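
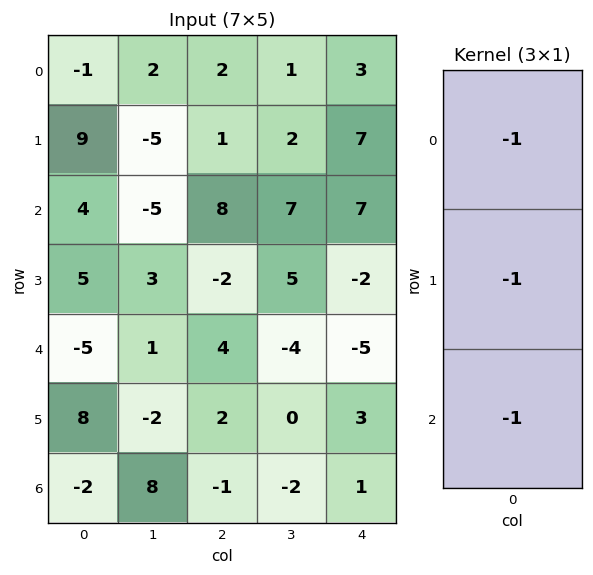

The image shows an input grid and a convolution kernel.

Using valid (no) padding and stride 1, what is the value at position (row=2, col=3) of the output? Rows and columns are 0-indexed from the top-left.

-8

The receptive field on the input at this output position is [7 / 5 / -4]. Elementwise product with the kernel and sum: 7·-1 + 5·-1 + -4·-1.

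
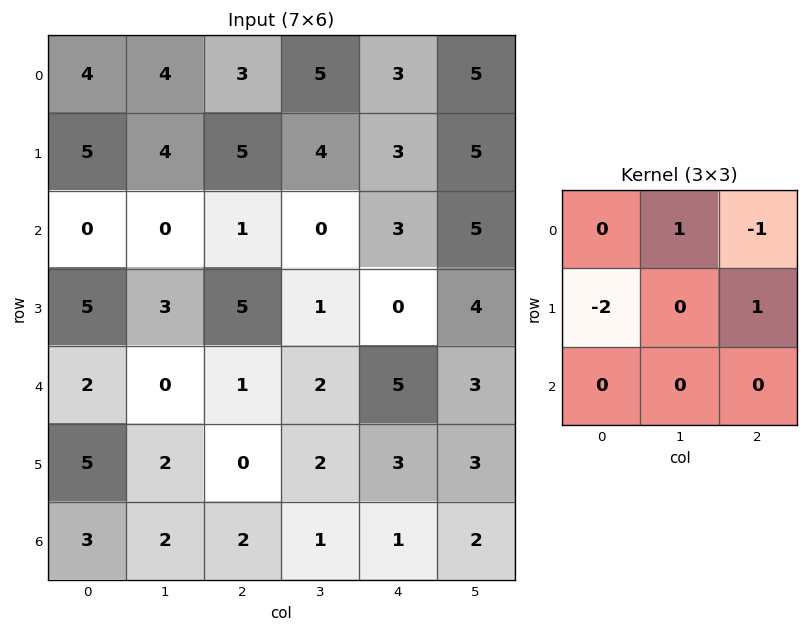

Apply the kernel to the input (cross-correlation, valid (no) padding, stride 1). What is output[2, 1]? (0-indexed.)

The receptive field on the input at this output position is [0 1 0 / 3 5 1 / 0 1 2]. Elementwise product with the kernel and sum: 1·1 + 0·-1 + 3·-2 + 1·1.

-4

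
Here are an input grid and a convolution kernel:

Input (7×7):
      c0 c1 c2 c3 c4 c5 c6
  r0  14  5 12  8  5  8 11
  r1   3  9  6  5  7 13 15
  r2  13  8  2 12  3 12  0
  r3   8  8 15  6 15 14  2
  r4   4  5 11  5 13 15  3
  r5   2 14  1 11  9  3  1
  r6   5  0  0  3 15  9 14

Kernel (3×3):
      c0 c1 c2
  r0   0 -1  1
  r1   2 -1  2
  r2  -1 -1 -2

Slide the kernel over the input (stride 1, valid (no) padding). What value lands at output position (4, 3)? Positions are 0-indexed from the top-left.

-15

The receptive field on the input at this output position is [5 13 15 / 11 9 3 / 3 15 9]. Elementwise product with the kernel and sum: 13·-1 + 15·1 + 11·2 + 9·-1 + 3·2 + 3·-1 + 15·-1 + 9·-2.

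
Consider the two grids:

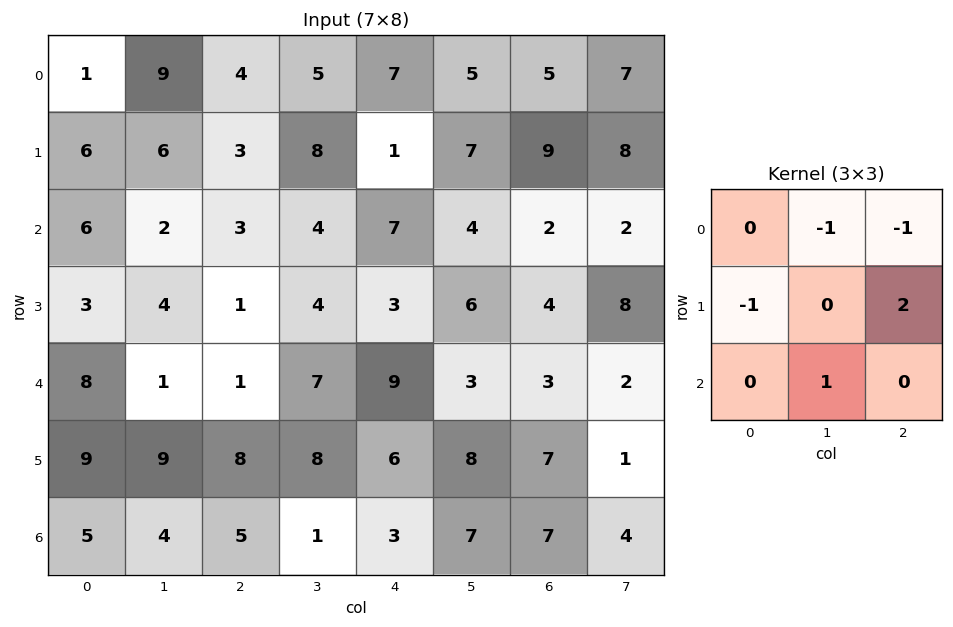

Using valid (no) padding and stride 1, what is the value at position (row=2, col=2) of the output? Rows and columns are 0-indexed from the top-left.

1

The receptive field on the input at this output position is [3 4 7 / 1 4 3 / 1 7 9]. Elementwise product with the kernel and sum: 4·-1 + 7·-1 + 1·-1 + 3·2 + 7·1.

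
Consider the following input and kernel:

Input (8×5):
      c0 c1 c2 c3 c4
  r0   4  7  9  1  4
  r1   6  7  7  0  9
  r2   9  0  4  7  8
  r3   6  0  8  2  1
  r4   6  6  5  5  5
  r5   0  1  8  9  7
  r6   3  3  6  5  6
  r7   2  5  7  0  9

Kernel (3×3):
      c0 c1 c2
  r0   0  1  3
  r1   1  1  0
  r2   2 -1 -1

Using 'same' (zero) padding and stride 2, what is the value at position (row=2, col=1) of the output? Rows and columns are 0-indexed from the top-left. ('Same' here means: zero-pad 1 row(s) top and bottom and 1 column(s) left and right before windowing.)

The receptive field on the zero-padded input at this output position is [0 8 2 / 6 5 5 / 1 8 9]. Elementwise product with the kernel and sum: 8·1 + 2·3 + 6·1 + 5·1 + 1·2 + 8·-1 + 9·-1.

10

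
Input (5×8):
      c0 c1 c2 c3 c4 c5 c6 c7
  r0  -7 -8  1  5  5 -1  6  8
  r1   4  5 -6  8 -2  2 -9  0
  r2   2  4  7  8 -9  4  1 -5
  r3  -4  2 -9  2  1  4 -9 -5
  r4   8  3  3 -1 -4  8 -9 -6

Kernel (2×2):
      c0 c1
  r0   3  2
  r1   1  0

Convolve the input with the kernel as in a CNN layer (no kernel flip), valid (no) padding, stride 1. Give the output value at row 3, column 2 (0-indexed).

The receptive field on the input at this output position is [-9 2 / 3 -1]. Elementwise product with the kernel and sum: -9·3 + 2·2 + 3·1.

-20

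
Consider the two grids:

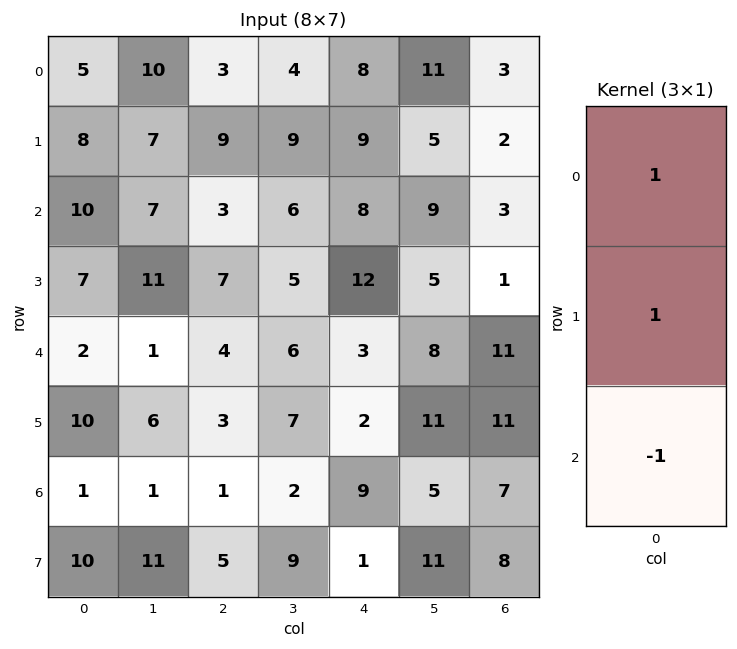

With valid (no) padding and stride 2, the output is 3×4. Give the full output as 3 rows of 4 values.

3 9 9 2
15 6 17 -7
11 6 -4 15

Output[0,0]: The receptive field on the input at this output position is [5 / 8 / 10]. Elementwise product with the kernel and sum: 5·1 + 8·1 + 10·-1.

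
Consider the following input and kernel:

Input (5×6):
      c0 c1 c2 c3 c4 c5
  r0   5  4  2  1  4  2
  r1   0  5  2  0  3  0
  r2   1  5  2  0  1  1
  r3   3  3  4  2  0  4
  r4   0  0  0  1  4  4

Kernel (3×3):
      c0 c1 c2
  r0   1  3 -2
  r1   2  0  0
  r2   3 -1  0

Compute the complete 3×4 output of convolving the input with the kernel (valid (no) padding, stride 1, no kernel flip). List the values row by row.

11 31 7 8
19 26 10 15
18 17 7 4

Output[0,0]: The receptive field on the input at this output position is [5 4 2 / 0 5 2 / 1 5 2]. Elementwise product with the kernel and sum: 5·1 + 4·3 + 2·-2 + 0·2 + 1·3 + 5·-1.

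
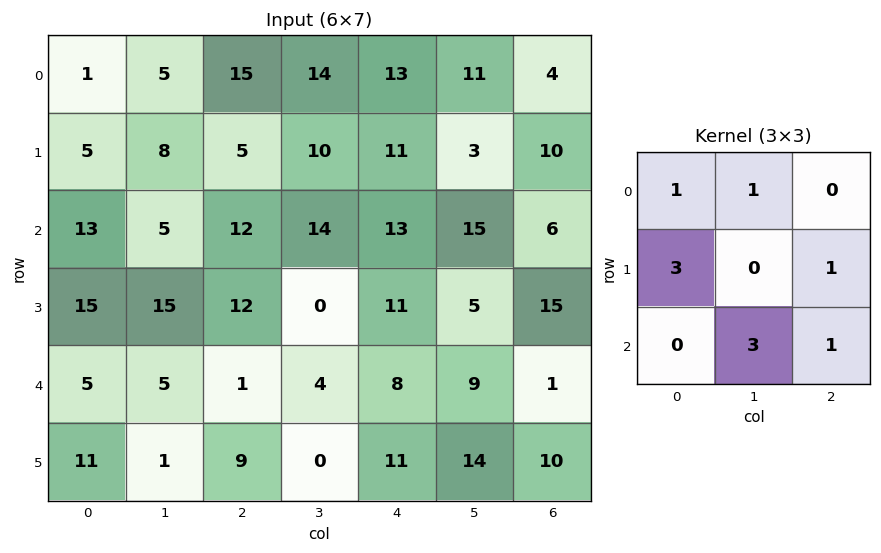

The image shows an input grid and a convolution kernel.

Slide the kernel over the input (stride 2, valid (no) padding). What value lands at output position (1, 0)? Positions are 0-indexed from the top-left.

The receptive field on the input at this output position is [13 5 12 / 15 15 12 / 5 5 1]. Elementwise product with the kernel and sum: 13·1 + 5·1 + 15·3 + 12·1 + 5·3 + 1·1.

91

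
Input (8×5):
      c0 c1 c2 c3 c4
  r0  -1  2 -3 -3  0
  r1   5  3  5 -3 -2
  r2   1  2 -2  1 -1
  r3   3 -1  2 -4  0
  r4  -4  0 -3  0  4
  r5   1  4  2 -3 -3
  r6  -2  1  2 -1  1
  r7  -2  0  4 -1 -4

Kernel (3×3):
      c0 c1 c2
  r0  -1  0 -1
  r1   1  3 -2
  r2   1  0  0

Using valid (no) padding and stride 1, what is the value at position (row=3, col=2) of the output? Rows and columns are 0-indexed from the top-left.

-11

The receptive field on the input at this output position is [2 -4 0 / -3 0 4 / 2 -3 -3]. Elementwise product with the kernel and sum: 2·-1 + 0·-1 + -3·1 + 0·3 + 4·-2 + 2·1.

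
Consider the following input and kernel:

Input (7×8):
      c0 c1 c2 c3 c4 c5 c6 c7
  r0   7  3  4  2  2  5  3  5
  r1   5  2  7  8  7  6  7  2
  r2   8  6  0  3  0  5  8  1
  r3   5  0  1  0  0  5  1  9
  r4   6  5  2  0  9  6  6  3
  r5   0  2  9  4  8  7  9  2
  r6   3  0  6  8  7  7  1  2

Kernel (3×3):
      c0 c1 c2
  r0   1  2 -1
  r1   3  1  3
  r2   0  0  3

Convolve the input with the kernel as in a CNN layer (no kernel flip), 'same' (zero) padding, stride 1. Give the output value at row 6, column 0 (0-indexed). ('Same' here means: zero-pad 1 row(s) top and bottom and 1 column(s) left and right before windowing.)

The receptive field on the zero-padded input at this output position is [0 0 2 / 0 3 0 / 0 0 0]. Elementwise product with the kernel and sum: 0·1 + 0·2 + 2·-1 + 0·3 + 3·1 + 0·3 + 0·3.

1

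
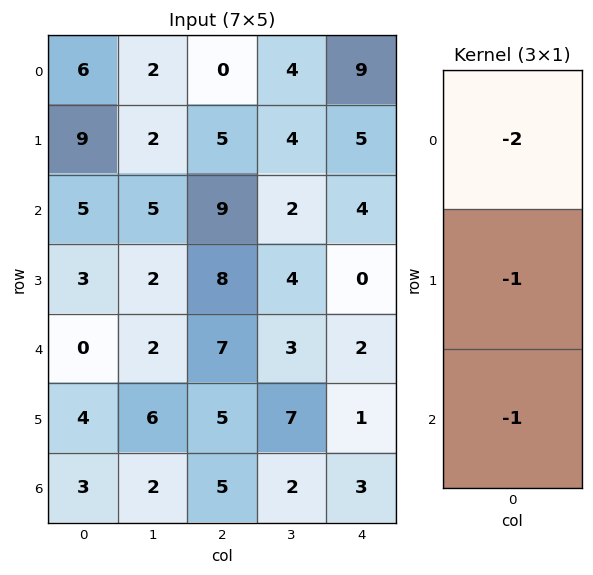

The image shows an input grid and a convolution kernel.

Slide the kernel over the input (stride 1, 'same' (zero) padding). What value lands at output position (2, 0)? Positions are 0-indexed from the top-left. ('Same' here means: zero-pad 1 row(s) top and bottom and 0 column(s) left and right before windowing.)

The receptive field on the zero-padded input at this output position is [9 / 5 / 3]. Elementwise product with the kernel and sum: 9·-2 + 5·-1 + 3·-1.

-26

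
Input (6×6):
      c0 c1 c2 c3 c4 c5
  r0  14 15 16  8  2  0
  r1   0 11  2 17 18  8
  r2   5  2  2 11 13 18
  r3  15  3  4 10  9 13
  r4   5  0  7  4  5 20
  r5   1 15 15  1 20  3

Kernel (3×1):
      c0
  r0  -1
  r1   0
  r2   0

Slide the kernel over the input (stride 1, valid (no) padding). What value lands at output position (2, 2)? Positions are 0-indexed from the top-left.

-2

The receptive field on the input at this output position is [2 / 4 / 7]. Elementwise product with the kernel and sum: 2·-1.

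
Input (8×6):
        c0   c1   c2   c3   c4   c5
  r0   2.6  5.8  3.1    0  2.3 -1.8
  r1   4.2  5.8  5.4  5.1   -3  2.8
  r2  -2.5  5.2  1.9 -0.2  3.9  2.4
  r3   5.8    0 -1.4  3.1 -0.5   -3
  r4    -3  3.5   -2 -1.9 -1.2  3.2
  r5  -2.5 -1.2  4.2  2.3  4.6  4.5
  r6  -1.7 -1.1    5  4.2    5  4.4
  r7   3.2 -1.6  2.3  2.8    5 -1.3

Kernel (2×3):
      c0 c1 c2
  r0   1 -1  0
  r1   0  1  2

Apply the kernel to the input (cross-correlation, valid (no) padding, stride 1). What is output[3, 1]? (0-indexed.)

-4.4

The receptive field on the input at this output position is [0 -1.4 3.1 / 3.5 -2 -1.9]. Elementwise product with the kernel and sum: 0·1 + -1.4·-1 + -2·1 + -1.9·2.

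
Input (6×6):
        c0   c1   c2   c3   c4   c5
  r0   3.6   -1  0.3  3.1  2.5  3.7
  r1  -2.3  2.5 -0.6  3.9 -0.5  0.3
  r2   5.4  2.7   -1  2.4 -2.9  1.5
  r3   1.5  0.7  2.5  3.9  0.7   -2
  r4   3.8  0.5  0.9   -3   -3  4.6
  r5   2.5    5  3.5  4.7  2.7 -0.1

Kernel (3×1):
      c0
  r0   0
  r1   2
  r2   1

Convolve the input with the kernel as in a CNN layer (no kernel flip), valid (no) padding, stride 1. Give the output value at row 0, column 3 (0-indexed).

10.2

The receptive field on the input at this output position is [3.1 / 3.9 / 2.4]. Elementwise product with the kernel and sum: 3.9·2 + 2.4·1.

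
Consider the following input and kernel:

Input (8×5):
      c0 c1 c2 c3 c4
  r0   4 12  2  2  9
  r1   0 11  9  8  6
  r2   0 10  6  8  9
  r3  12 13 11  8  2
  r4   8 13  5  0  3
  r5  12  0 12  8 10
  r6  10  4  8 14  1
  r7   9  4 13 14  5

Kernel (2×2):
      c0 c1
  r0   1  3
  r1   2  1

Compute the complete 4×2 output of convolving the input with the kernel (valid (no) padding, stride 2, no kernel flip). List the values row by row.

Output[0,0]: The receptive field on the input at this output position is [4 12 / 0 11]. Elementwise product with the kernel and sum: 4·1 + 12·3 + 0·2 + 11·1.

51 34
67 60
71 37
44 90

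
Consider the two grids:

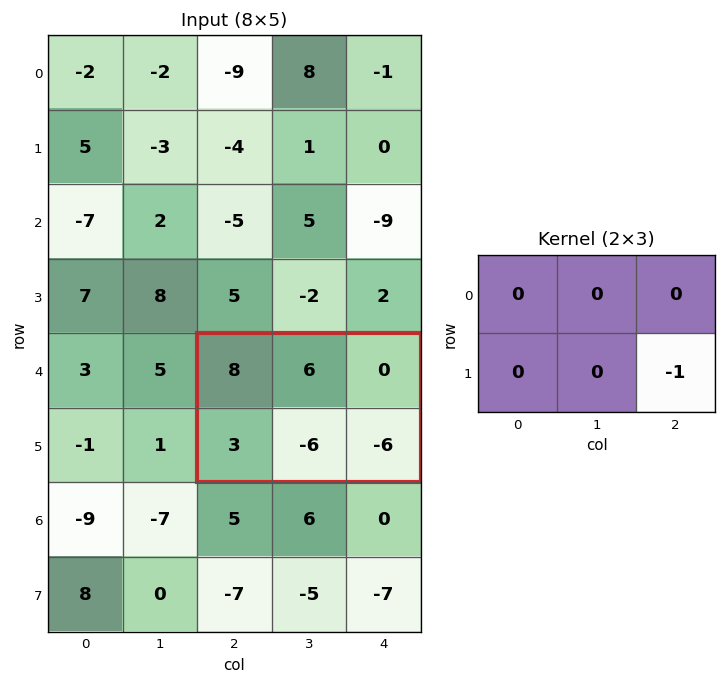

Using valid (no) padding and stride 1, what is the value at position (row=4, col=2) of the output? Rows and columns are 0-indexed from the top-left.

6

The receptive field on the input at this output position is [8 6 0 / 3 -6 -6]. Elementwise product with the kernel and sum: -6·-1.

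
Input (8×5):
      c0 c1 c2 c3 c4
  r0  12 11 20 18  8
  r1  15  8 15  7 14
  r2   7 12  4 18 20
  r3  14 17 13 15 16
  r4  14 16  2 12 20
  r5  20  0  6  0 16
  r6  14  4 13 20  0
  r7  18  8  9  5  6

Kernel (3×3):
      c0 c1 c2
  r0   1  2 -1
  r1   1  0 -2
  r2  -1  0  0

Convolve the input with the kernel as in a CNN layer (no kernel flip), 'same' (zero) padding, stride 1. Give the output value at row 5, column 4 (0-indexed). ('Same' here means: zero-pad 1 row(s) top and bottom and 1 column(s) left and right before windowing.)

The receptive field on the zero-padded input at this output position is [12 20 0 / 0 16 0 / 20 0 0]. Elementwise product with the kernel and sum: 12·1 + 20·2 + 0·-1 + 0·1 + 0·-2 + 20·-1.

32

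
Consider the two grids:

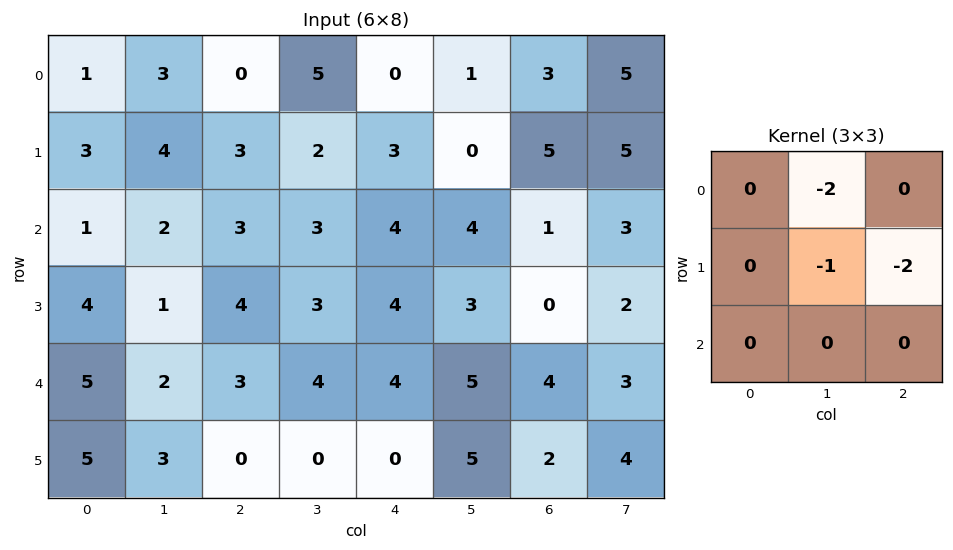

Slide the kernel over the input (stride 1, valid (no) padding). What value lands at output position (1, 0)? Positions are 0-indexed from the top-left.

The receptive field on the input at this output position is [3 4 3 / 1 2 3 / 4 1 4]. Elementwise product with the kernel and sum: 4·-2 + 2·-1 + 3·-2.

-16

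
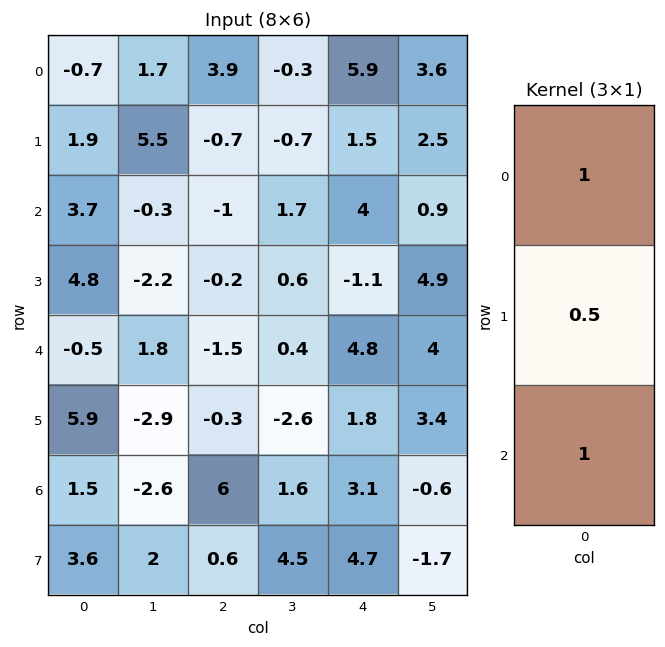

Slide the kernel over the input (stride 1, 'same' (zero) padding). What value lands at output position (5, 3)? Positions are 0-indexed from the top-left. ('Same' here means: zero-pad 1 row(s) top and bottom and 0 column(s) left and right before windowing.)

0.7

The receptive field on the zero-padded input at this output position is [0.4 / -2.6 / 1.6]. Elementwise product with the kernel and sum: 0.4·1 + -2.6·0.5 + 1.6·1.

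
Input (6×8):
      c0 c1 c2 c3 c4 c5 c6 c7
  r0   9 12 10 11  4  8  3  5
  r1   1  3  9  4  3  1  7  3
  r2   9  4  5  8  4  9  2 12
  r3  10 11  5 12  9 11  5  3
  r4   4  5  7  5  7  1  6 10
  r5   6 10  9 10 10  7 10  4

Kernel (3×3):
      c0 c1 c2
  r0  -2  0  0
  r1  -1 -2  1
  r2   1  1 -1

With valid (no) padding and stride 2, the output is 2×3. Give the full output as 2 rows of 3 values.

Output[0,0]: The receptive field on the input at this output position is [9 12 10 / 1 3 9 / 9 4 5]. Elementwise product with the kernel and sum: 9·-2 + 1·-1 + 3·-2 + 9·1 + 9·1 + 4·1 + 5·-1.

-8 -25 5
-43 -25 -32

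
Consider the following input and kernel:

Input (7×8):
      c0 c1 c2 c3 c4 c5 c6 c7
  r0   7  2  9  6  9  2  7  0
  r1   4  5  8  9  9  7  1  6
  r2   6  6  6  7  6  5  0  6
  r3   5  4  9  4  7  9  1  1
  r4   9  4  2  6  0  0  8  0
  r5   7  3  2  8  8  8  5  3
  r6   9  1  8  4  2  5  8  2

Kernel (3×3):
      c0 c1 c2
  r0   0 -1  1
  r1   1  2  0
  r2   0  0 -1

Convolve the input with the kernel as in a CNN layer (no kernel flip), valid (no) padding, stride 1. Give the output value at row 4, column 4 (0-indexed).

24

The receptive field on the input at this output position is [0 0 8 / 8 8 5 / 2 5 8]. Elementwise product with the kernel and sum: 0·-1 + 8·1 + 8·1 + 8·2 + 8·-1.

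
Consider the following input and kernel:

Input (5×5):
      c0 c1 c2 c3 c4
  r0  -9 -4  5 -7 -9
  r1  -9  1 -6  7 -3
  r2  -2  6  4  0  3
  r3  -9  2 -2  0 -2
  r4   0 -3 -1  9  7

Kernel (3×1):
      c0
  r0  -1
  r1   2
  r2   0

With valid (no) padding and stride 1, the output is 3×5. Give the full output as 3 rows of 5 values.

Output[0,0]: The receptive field on the input at this output position is [-9 / -9 / -2]. Elementwise product with the kernel and sum: -9·-1 + -9·2.

-9 6 -17 21 3
5 11 14 -7 9
-16 -2 -8 0 -7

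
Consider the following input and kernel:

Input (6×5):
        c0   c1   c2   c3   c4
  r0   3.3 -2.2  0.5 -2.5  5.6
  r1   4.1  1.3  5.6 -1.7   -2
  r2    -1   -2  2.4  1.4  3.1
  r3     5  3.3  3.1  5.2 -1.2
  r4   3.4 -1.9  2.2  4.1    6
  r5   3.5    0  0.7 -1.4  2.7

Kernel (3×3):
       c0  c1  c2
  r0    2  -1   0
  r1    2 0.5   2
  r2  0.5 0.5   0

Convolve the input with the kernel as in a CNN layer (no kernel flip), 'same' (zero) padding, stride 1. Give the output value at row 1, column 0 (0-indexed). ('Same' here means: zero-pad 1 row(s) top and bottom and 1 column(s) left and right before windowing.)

The receptive field on the zero-padded input at this output position is [0 3.3 -2.2 / 0 4.1 1.3 / 0 -1 -2]. Elementwise product with the kernel and sum: 0·2 + 3.3·-1 + 0·2 + 4.1·0.5 + 1.3·2 + 0·0.5 + -1·0.5.

0.85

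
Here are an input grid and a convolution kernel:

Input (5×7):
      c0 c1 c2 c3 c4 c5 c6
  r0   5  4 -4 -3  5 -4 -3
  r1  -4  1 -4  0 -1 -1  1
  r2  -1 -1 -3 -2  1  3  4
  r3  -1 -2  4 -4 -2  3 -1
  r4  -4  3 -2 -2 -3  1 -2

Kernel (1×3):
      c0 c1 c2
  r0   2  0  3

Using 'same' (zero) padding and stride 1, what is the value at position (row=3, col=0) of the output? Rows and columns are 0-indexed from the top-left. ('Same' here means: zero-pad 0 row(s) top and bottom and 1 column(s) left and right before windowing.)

-6

The receptive field on the zero-padded input at this output position is [0 -1 -2]. Elementwise product with the kernel and sum: 0·2 + -2·3.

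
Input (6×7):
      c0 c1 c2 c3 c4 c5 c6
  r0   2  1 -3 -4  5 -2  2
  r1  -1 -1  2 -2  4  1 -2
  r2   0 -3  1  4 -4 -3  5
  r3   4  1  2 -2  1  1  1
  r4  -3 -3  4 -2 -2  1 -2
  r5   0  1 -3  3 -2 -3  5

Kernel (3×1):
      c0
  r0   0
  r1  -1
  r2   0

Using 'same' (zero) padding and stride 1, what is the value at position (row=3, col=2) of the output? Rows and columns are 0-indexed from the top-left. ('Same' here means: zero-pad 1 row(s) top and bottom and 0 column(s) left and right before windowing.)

-2

The receptive field on the zero-padded input at this output position is [1 / 2 / 4]. Elementwise product with the kernel and sum: 2·-1.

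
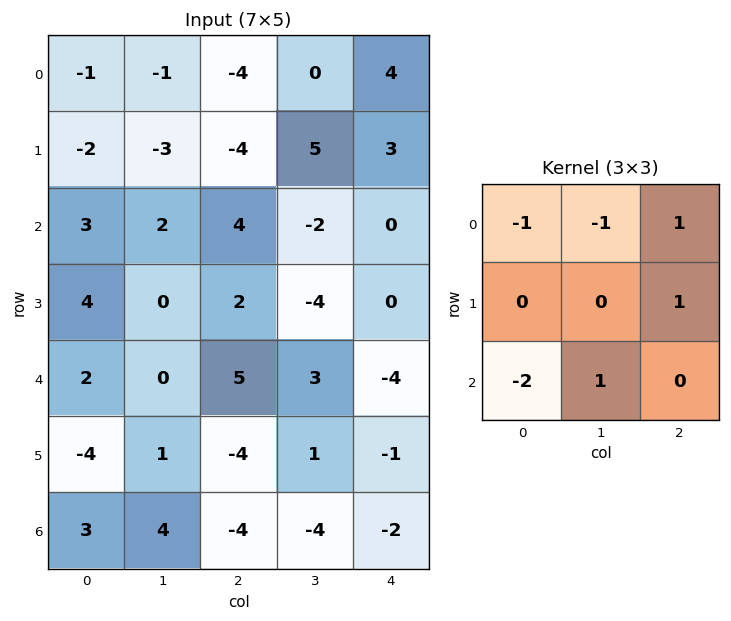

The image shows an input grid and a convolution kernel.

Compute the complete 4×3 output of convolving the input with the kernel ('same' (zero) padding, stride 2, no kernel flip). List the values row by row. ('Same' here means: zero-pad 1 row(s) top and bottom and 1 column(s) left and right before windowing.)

Output[0,0]: The receptive field on the zero-padded input at this output position is [0 0 0 / 0 -1 -1 / 0 -2 -3]. Elementwise product with the kernel and sum: 0·-1 + 0·-1 + 0·1 + -1·1 + 0·-2 + -2·1.

-3 2 -7
5 12 0
-8 -9 1
9 0 0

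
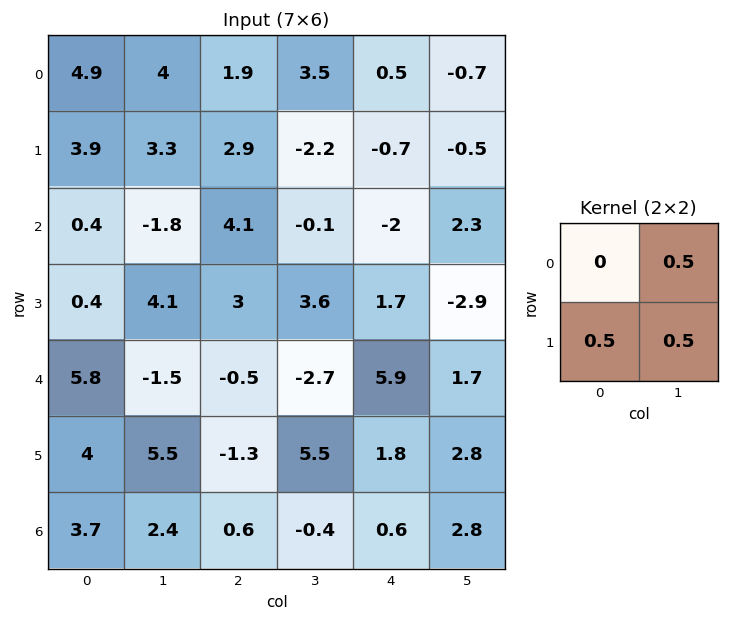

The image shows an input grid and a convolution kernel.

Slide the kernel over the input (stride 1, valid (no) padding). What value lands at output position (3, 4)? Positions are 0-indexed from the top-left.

2.35

The receptive field on the input at this output position is [1.7 -2.9 / 5.9 1.7]. Elementwise product with the kernel and sum: -2.9·0.5 + 5.9·0.5 + 1.7·0.5.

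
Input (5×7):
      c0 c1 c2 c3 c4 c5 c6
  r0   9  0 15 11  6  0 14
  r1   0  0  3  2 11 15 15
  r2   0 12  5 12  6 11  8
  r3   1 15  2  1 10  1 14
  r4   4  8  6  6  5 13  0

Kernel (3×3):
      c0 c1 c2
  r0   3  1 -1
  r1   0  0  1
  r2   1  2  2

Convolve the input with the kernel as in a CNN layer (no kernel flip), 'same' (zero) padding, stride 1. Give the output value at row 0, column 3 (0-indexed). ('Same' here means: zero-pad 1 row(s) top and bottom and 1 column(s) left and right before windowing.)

The receptive field on the zero-padded input at this output position is [0 0 0 / 15 11 6 / 3 2 11]. Elementwise product with the kernel and sum: 0·3 + 0·1 + 0·-1 + 6·1 + 3·1 + 2·2 + 11·2.

35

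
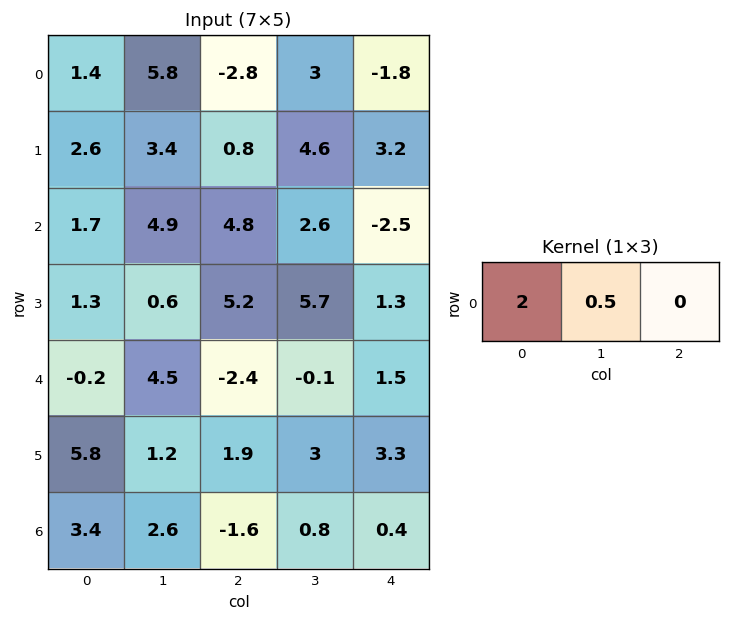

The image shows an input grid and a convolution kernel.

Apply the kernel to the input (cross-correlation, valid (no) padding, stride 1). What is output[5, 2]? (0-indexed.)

5.3

The receptive field on the input at this output position is [1.9 3 3.3]. Elementwise product with the kernel and sum: 1.9·2 + 3·0.5.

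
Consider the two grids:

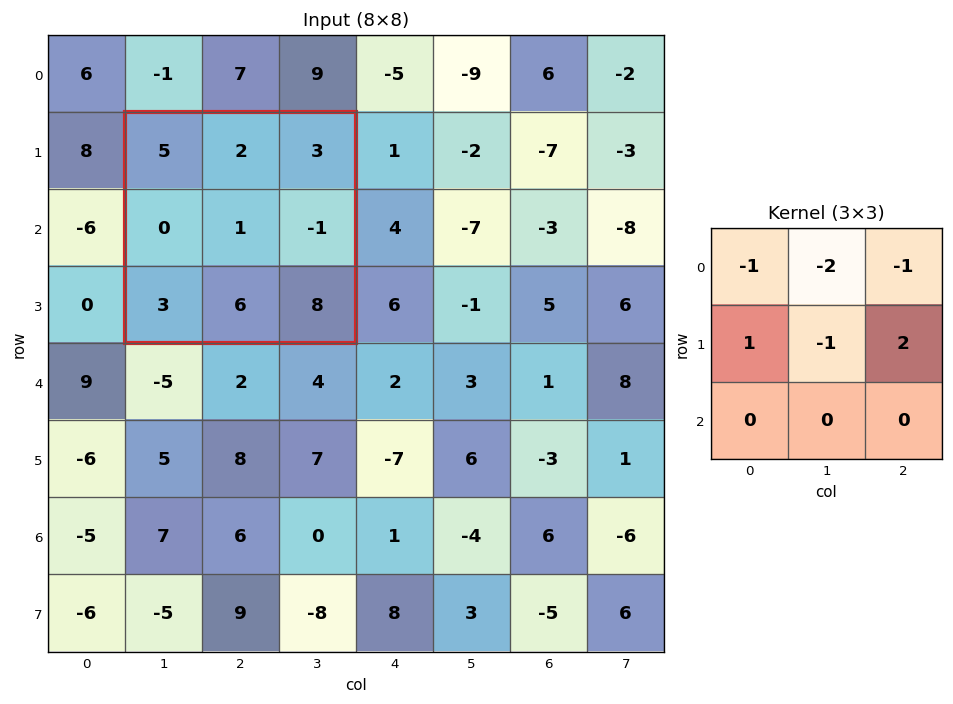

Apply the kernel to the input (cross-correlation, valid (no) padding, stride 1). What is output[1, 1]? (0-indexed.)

The receptive field on the input at this output position is [5 2 3 / 0 1 -1 / 3 6 8]. Elementwise product with the kernel and sum: 5·-1 + 2·-2 + 3·-1 + 0·1 + 1·-1 + -1·2.

-15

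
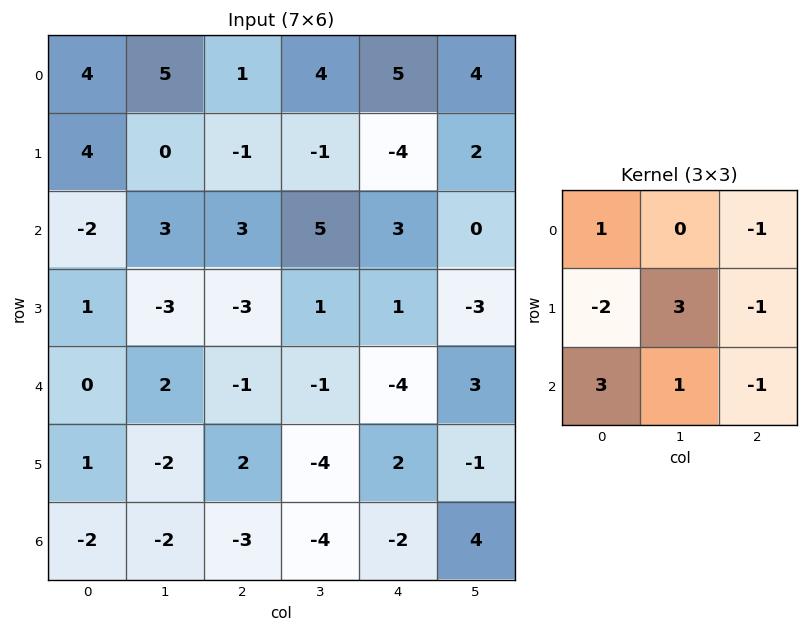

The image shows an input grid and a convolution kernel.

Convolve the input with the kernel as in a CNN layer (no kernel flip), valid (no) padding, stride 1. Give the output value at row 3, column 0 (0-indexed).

The receptive field on the input at this output position is [1 -3 -3 / 0 2 -1 / 1 -2 2]. Elementwise product with the kernel and sum: 1·1 + -3·-1 + 0·-2 + 2·3 + -1·-1 + 1·3 + -2·1 + 2·-1.

10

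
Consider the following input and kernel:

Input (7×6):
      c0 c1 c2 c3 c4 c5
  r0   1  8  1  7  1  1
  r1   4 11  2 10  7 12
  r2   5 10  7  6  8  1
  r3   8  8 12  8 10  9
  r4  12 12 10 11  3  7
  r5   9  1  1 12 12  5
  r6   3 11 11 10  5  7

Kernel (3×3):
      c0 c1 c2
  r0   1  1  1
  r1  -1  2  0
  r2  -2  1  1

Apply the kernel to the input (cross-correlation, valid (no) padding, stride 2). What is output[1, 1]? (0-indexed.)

19

The receptive field on the input at this output position is [7 6 8 / 12 8 10 / 10 11 3]. Elementwise product with the kernel and sum: 7·1 + 6·1 + 8·1 + 12·-1 + 8·2 + 10·-2 + 11·1 + 3·1.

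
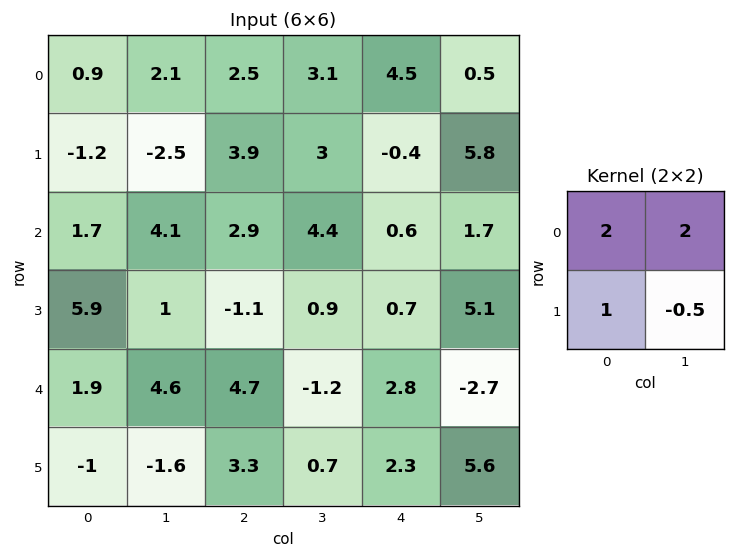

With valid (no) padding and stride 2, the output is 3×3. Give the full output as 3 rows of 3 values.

6.05 13.6 6.7
17 13.05 2.75
12.8 9.95 -0.3

Output[0,0]: The receptive field on the input at this output position is [0.9 2.1 / -1.2 -2.5]. Elementwise product with the kernel and sum: 0.9·2 + 2.1·2 + -1.2·1 + -2.5·-0.5.
Output[0,1]: The receptive field on the input at this output position is [2.5 3.1 / 3.9 3]. Elementwise product with the kernel and sum: 2.5·2 + 3.1·2 + 3.9·1 + 3·-0.5.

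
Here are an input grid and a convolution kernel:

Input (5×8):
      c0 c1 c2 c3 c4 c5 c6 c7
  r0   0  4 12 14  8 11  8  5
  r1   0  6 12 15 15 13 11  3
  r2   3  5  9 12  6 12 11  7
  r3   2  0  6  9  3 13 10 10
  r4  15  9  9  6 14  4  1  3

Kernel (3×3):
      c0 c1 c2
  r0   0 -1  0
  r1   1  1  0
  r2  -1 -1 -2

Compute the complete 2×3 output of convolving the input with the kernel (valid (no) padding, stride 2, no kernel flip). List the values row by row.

-24 -20 -23
-45 -40 -16

Output[0,0]: The receptive field on the input at this output position is [0 4 12 / 0 6 12 / 3 5 9]. Elementwise product with the kernel and sum: 4·-1 + 0·1 + 6·1 + 3·-1 + 5·-1 + 9·-2.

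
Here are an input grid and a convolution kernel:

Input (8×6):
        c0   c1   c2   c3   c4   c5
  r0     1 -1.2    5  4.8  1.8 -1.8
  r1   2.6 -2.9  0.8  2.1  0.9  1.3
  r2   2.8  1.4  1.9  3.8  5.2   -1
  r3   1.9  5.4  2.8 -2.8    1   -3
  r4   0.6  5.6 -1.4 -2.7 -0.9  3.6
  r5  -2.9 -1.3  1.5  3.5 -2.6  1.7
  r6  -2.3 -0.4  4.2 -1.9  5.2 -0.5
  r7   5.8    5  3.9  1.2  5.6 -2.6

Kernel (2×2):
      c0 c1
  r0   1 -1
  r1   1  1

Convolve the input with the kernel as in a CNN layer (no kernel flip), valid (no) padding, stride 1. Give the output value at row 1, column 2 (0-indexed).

The receptive field on the input at this output position is [0.8 2.1 / 1.9 3.8]. Elementwise product with the kernel and sum: 0.8·1 + 2.1·-1 + 1.9·1 + 3.8·1.

4.4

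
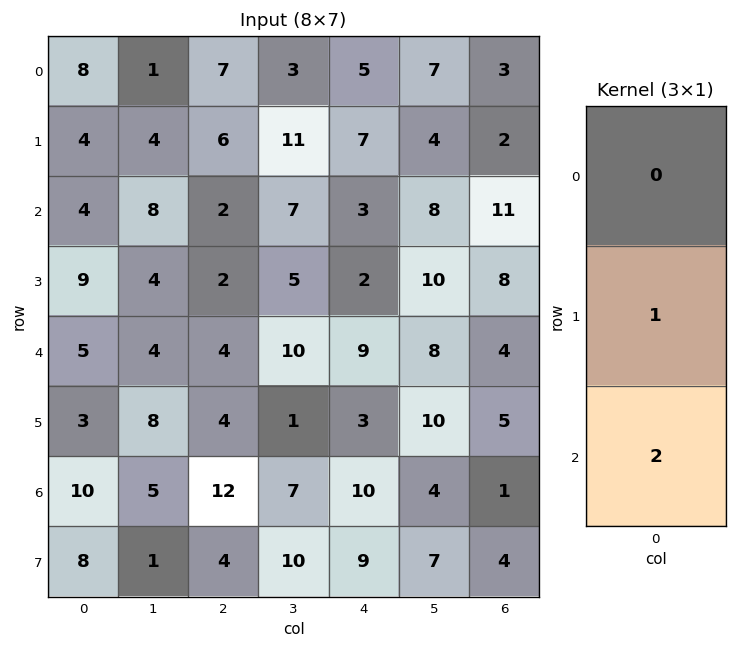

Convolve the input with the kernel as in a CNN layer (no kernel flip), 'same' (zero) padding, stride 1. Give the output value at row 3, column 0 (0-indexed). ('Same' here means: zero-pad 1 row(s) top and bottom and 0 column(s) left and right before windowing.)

19

The receptive field on the zero-padded input at this output position is [4 / 9 / 5]. Elementwise product with the kernel and sum: 9·1 + 5·2.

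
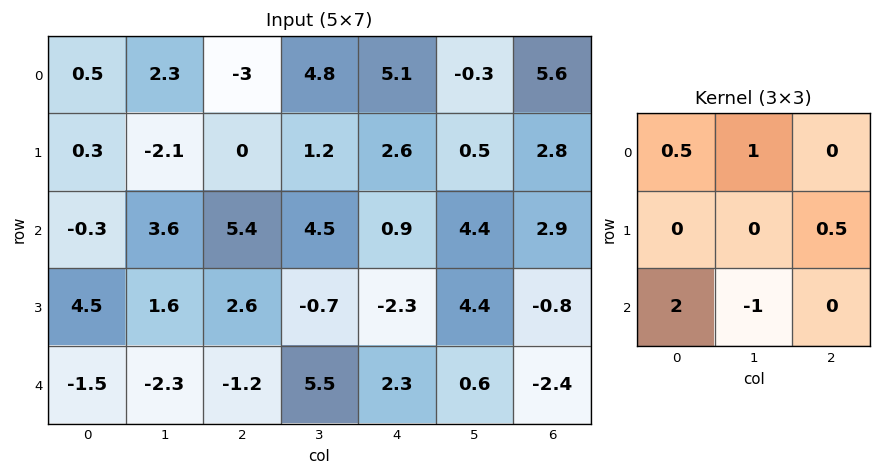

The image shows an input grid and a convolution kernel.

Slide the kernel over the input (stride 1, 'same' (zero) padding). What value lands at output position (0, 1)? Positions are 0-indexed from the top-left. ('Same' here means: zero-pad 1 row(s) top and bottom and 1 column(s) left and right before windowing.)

The receptive field on the zero-padded input at this output position is [0 0 0 / 0.5 2.3 -3 / 0.3 -2.1 0]. Elementwise product with the kernel and sum: 0·0.5 + 0·1 + -3·0.5 + 0.3·2 + -2.1·-1.

1.2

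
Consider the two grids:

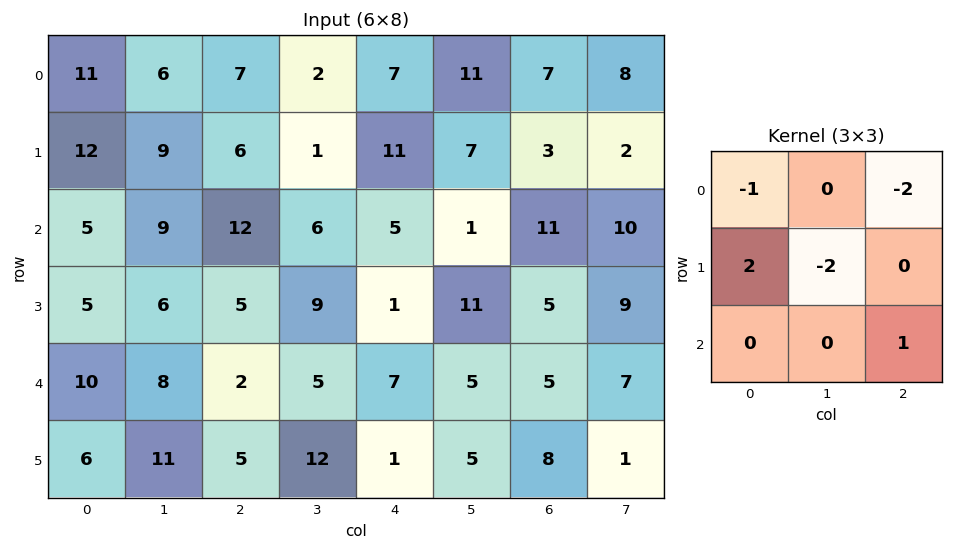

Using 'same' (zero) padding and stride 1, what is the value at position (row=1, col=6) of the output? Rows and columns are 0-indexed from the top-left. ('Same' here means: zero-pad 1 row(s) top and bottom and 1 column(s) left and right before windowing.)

The receptive field on the zero-padded input at this output position is [11 7 8 / 7 3 2 / 1 11 10]. Elementwise product with the kernel and sum: 11·-1 + 8·-2 + 7·2 + 3·-2 + 10·1.

-9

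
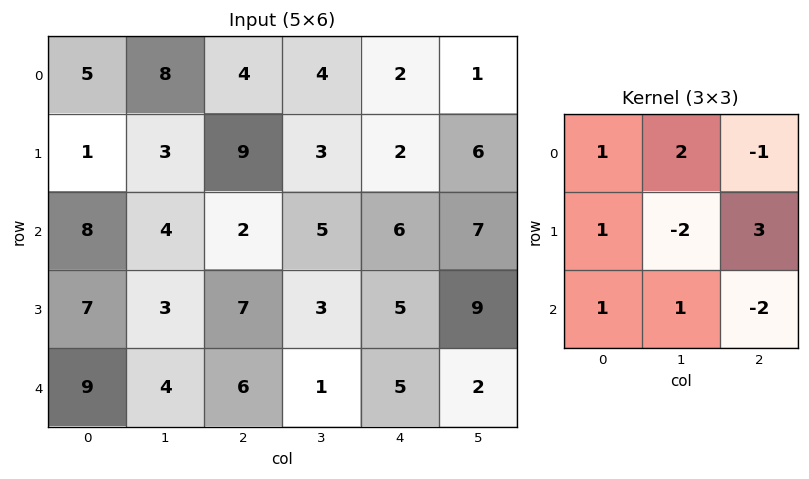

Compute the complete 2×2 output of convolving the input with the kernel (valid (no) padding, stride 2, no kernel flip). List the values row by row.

47 14
37 19

Output[0,0]: The receptive field on the input at this output position is [5 8 4 / 1 3 9 / 8 4 2]. Elementwise product with the kernel and sum: 5·1 + 8·2 + 4·-1 + 1·1 + 3·-2 + 9·3 + 8·1 + 4·1 + 2·-2.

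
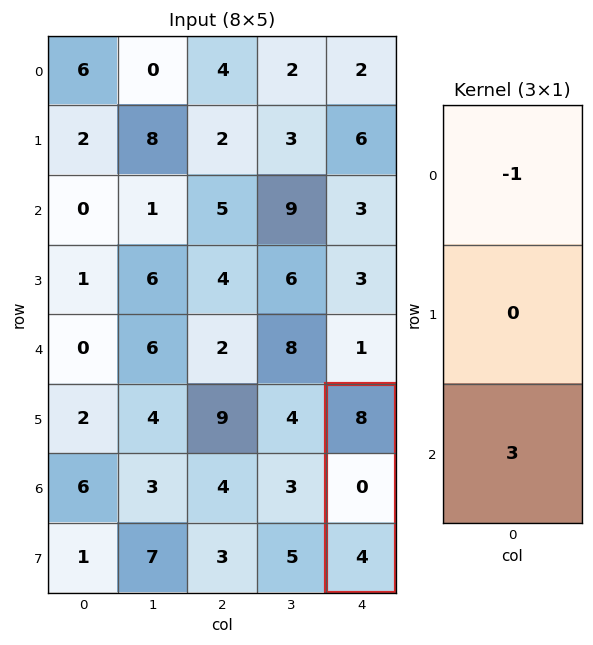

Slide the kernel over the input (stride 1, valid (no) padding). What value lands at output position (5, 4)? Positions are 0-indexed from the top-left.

The receptive field on the input at this output position is [8 / 0 / 4]. Elementwise product with the kernel and sum: 8·-1 + 4·3.

4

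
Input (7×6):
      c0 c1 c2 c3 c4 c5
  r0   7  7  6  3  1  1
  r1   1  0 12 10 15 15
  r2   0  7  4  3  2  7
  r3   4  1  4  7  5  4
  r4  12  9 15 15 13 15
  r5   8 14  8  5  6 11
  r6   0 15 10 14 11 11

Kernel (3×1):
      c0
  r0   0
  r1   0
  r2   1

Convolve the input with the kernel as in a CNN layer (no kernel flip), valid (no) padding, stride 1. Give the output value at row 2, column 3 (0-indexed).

The receptive field on the input at this output position is [3 / 7 / 15]. Elementwise product with the kernel and sum: 15·1.

15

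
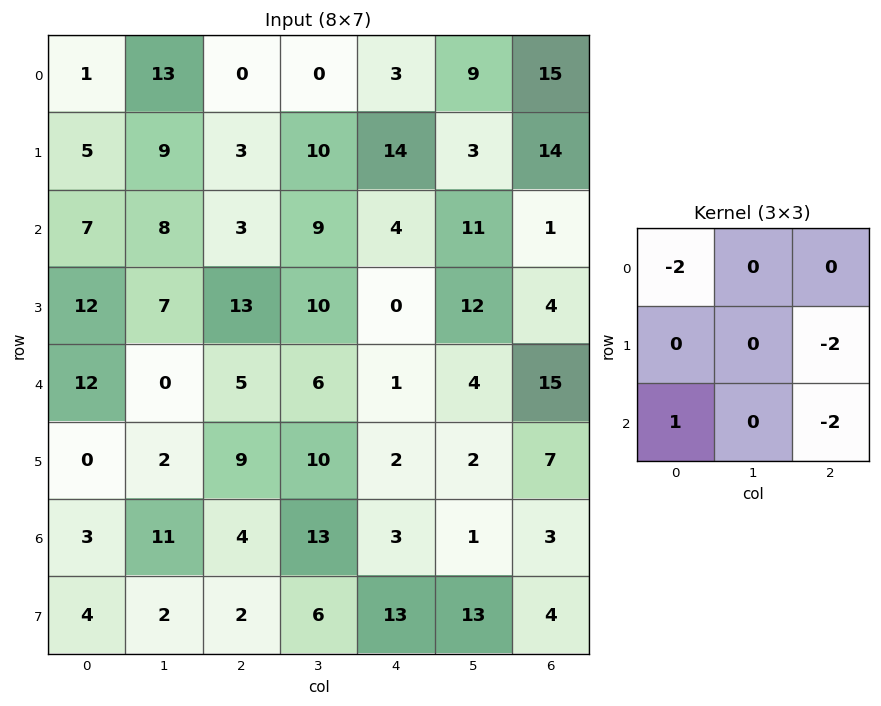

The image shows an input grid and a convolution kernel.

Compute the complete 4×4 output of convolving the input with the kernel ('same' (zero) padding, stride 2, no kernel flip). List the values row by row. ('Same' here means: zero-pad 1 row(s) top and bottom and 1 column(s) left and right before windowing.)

Output[0,0]: The receptive field on the zero-padded input at this output position is [0 0 0 / 0 1 13 / 0 5 9]. Elementwise product with the kernel and sum: 0·-2 + 13·-2 + 0·1 + 9·-2.
Output[0,1]: The receptive field on the zero-padded input at this output position is [0 0 0 / 13 0 0 / 9 3 10]. Elementwise product with the kernel and sum: 0·-2 + 0·-2 + 9·1 + 10·-2.

-44 -11 -14 3
-30 -49 -56 6
-4 -44 -22 -22
-26 -40 -42 9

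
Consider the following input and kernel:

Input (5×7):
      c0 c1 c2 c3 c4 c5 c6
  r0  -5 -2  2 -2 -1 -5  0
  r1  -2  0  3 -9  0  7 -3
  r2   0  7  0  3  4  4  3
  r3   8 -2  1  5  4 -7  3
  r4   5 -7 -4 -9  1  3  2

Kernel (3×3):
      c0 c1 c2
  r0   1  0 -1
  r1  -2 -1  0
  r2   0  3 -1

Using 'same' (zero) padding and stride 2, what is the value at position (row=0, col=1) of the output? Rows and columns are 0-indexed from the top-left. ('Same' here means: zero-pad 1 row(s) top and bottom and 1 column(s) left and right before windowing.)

20

The receptive field on the zero-padded input at this output position is [0 0 0 / -2 2 -2 / 0 3 -9]. Elementwise product with the kernel and sum: 0·1 + 0·-1 + -2·-2 + 2·-1 + 3·3 + -9·-1.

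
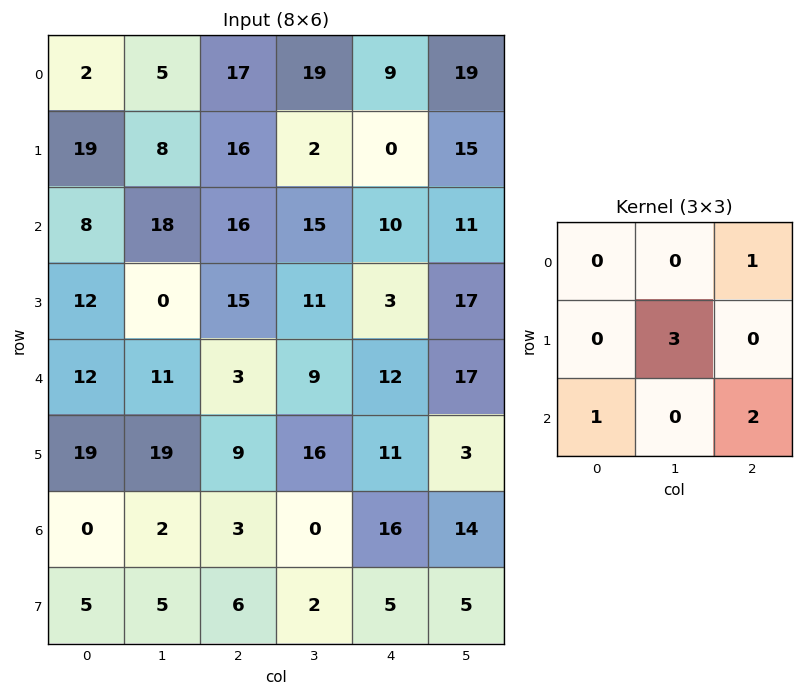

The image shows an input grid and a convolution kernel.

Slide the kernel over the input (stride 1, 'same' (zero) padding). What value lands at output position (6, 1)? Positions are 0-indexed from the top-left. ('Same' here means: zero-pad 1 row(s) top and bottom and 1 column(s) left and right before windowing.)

32

The receptive field on the zero-padded input at this output position is [19 19 9 / 0 2 3 / 5 5 6]. Elementwise product with the kernel and sum: 9·1 + 2·3 + 5·1 + 6·2.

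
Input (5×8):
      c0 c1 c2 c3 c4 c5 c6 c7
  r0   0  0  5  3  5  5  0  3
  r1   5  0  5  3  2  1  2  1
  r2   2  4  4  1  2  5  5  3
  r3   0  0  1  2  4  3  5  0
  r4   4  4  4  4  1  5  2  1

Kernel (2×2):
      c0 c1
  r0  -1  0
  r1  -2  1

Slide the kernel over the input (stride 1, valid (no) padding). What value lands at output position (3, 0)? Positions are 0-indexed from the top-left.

The receptive field on the input at this output position is [0 0 / 4 4]. Elementwise product with the kernel and sum: 0·-1 + 4·-2 + 4·1.

-4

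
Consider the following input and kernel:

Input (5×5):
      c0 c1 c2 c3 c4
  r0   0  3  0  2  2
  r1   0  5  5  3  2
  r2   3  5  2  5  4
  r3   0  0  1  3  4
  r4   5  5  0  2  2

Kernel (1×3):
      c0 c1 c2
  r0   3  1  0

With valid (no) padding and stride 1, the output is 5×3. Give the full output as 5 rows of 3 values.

3 9 2
5 20 18
14 17 11
0 1 6
20 15 2

Output[0,0]: The receptive field on the input at this output position is [0 3 0]. Elementwise product with the kernel and sum: 0·3 + 3·1.
Output[0,1]: The receptive field on the input at this output position is [3 0 2]. Elementwise product with the kernel and sum: 3·3 + 0·1.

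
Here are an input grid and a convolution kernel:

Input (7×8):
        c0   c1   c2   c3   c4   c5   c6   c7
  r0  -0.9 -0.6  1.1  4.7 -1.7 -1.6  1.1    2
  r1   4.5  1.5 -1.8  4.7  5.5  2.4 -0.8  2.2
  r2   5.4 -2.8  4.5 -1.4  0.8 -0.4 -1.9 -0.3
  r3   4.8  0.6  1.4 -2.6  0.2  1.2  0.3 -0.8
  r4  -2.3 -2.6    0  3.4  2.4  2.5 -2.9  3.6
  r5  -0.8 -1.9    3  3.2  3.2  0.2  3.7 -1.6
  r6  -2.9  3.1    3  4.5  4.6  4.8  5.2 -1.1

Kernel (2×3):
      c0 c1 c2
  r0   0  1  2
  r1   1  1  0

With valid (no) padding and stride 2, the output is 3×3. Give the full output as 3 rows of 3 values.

Output[0,0]: The receptive field on the input at this output position is [-0.9 -0.6 1.1 / 4.5 1.5 -1.8]. Elementwise product with the kernel and sum: -0.6·1 + 1.1·2 + 4.5·1 + 1.5·1.
Output[0,1]: The receptive field on the input at this output position is [1.1 4.7 -1.7 / -1.8 4.7 5.5]. Elementwise product with the kernel and sum: 4.7·1 + -1.7·2 + -1.8·1 + 4.7·1.

7.6 4.2 8.5
11.6 -1 -2.8
-5.3 14.4 0.1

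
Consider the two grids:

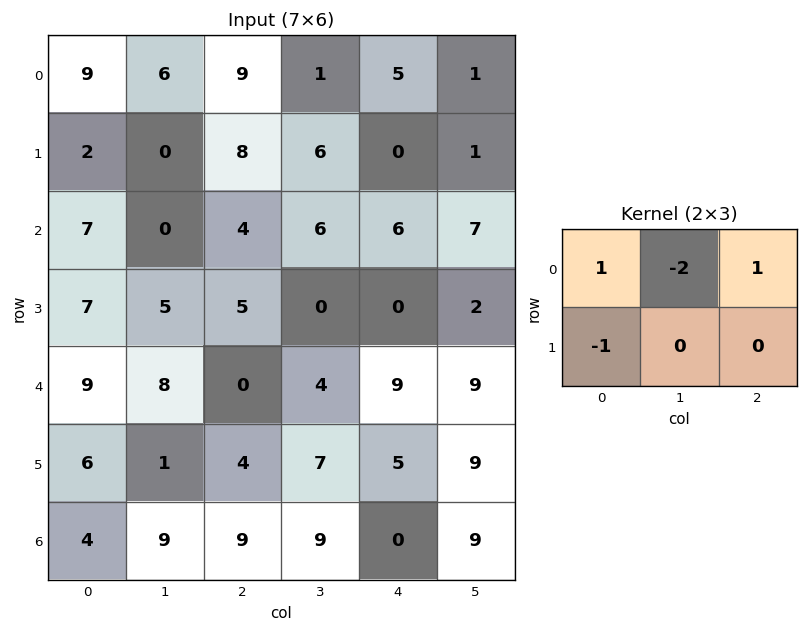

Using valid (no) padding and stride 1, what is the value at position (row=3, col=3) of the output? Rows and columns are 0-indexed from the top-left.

The receptive field on the input at this output position is [0 0 2 / 4 9 9]. Elementwise product with the kernel and sum: 0·1 + 0·-2 + 2·1 + 4·-1.

-2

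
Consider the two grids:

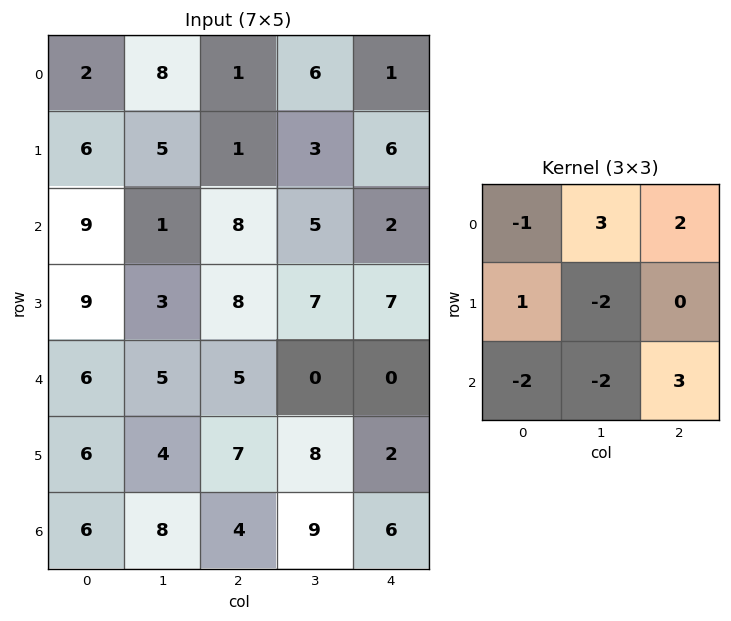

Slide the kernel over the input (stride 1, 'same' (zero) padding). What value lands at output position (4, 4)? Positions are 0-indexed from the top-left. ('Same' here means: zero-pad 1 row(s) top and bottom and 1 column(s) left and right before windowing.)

-6

The receptive field on the zero-padded input at this output position is [7 7 0 / 0 0 0 / 8 2 0]. Elementwise product with the kernel and sum: 7·-1 + 7·3 + 0·2 + 0·1 + 0·-2 + 8·-2 + 2·-2 + 0·3.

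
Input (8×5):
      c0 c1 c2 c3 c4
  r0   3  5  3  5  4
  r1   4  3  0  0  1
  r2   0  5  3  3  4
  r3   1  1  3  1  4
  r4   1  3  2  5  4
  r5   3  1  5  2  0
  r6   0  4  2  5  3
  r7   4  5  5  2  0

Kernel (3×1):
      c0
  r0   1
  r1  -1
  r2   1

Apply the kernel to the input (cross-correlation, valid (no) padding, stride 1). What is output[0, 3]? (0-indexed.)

The receptive field on the input at this output position is [5 / 0 / 3]. Elementwise product with the kernel and sum: 5·1 + 0·-1 + 3·1.

8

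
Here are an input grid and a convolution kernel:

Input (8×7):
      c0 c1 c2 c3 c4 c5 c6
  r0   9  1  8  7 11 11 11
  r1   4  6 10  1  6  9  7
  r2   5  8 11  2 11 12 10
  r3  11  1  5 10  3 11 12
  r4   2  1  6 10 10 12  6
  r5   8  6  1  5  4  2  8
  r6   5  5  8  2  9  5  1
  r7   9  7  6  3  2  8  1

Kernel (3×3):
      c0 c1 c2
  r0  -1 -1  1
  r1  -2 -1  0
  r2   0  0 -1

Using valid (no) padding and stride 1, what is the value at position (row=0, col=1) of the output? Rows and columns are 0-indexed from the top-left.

The receptive field on the input at this output position is [1 8 7 / 6 10 1 / 8 11 2]. Elementwise product with the kernel and sum: 1·-1 + 8·-1 + 7·1 + 6·-2 + 10·-1 + 2·-1.

-26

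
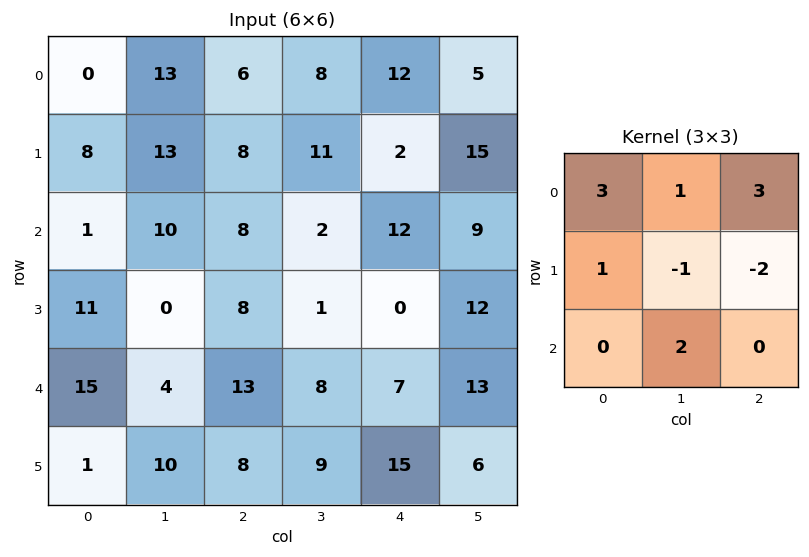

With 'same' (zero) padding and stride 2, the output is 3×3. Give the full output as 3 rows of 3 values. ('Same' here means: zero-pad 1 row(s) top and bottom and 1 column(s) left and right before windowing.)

Output[0,0]: The receptive field on the zero-padded input at this output position is [0 0 0 / 0 0 13 / 0 8 13]. Elementwise product with the kernel and sum: 0·3 + 0·1 + 0·3 + 0·1 + 0·-1 + 13·-2 + 8·2.
Output[0,1]: The receptive field on the zero-padded input at this output position is [0 0 0 / 13 6 8 / 13 8 11]. Elementwise product with the kernel and sum: 0·3 + 0·1 + 0·3 + 13·1 + 6·-1 + 8·-2 + 8·2.

-10 7 -10
48 94 52
-10 2 44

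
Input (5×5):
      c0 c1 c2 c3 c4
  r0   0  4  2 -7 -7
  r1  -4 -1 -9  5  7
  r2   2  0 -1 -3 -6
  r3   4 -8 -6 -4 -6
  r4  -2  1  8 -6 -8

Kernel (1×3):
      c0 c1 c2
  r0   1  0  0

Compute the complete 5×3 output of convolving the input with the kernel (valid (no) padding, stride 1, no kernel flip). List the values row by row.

0 4 2
-4 -1 -9
2 0 -1
4 -8 -6
-2 1 8

Output[0,0]: The receptive field on the input at this output position is [0 4 2]. Elementwise product with the kernel and sum: 0·1.
Output[0,1]: The receptive field on the input at this output position is [4 2 -7]. Elementwise product with the kernel and sum: 4·1.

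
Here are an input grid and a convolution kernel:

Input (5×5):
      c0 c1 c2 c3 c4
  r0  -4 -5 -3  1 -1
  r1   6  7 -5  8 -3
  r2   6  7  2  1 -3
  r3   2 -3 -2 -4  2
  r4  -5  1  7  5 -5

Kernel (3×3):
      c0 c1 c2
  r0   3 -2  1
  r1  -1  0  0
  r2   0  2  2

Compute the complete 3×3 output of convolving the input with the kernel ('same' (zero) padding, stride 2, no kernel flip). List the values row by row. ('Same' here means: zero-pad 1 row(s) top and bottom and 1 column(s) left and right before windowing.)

Output[0,0]: The receptive field on the zero-padded input at this output position is [0 0 0 / 0 -4 -5 / 0 6 7]. Elementwise product with the kernel and sum: 0·3 + 0·-2 + 0·1 + 0·-1 + 6·2 + 7·2.
Output[0,1]: The receptive field on the zero-padded input at this output position is [0 0 0 / -5 -3 1 / 7 -5 8]. Elementwise product with the kernel and sum: 0·3 + 0·-2 + 0·1 + -5·-1 + -5·2 + 8·2.

26 11 -7
-7 20 33
-7 -10 -21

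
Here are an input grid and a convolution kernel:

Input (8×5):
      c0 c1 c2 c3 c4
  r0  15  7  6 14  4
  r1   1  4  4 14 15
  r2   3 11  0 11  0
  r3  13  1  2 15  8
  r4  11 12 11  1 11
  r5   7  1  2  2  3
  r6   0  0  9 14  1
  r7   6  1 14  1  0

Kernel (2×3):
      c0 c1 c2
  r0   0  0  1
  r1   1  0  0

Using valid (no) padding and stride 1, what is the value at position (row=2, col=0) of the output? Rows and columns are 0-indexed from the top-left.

The receptive field on the input at this output position is [3 11 0 / 13 1 2]. Elementwise product with the kernel and sum: 0·1 + 13·1.

13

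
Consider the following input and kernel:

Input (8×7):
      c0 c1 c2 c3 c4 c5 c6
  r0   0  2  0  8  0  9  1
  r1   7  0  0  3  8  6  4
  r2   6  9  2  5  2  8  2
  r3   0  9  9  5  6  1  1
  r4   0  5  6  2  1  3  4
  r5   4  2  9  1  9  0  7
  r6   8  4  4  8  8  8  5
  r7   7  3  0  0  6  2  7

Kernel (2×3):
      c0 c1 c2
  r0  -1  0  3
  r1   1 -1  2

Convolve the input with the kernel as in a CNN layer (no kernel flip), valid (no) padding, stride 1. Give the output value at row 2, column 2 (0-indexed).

20

The receptive field on the input at this output position is [2 5 2 / 9 5 6]. Elementwise product with the kernel and sum: 2·-1 + 2·3 + 9·1 + 5·-1 + 6·2.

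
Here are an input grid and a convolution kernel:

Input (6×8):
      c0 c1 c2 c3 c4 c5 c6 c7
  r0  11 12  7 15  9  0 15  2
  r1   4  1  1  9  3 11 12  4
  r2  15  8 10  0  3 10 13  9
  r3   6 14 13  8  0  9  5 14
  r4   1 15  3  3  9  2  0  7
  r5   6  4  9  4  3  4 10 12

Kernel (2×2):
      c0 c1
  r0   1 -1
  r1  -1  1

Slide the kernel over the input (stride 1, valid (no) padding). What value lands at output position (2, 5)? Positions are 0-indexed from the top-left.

The receptive field on the input at this output position is [10 13 / 9 5]. Elementwise product with the kernel and sum: 10·1 + 13·-1 + 9·-1 + 5·1.

-7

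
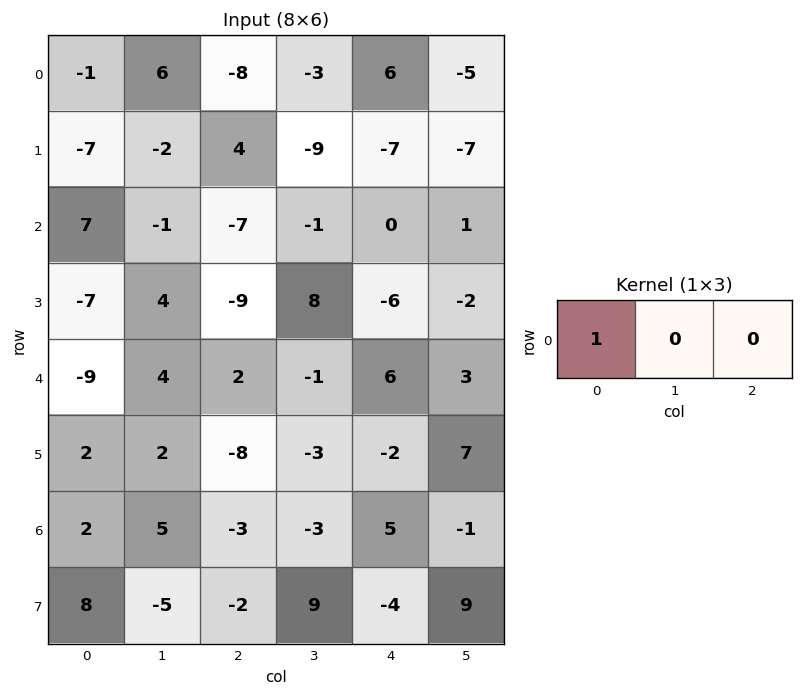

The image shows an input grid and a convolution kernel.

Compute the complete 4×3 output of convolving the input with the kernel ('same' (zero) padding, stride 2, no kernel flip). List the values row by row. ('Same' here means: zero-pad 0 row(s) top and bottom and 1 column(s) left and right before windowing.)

Output[0,0]: The receptive field on the zero-padded input at this output position is [0 -1 6]. Elementwise product with the kernel and sum: 0·1.

0 6 -3
0 -1 -1
0 4 -1
0 5 -3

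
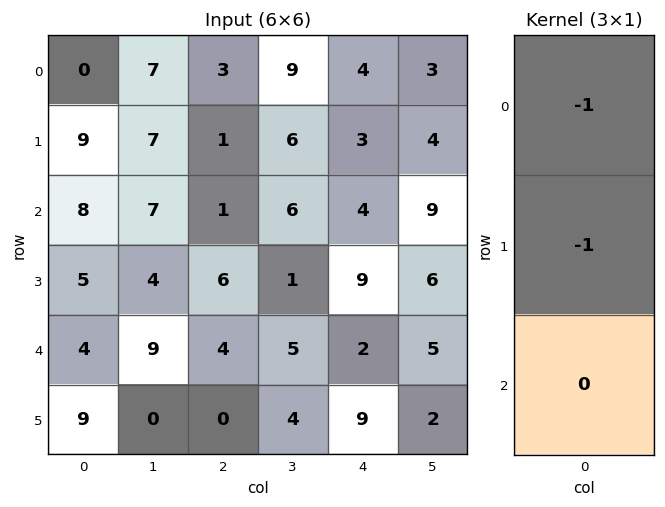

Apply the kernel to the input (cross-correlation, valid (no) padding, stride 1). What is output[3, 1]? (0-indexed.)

-13

The receptive field on the input at this output position is [4 / 9 / 0]. Elementwise product with the kernel and sum: 4·-1 + 9·-1.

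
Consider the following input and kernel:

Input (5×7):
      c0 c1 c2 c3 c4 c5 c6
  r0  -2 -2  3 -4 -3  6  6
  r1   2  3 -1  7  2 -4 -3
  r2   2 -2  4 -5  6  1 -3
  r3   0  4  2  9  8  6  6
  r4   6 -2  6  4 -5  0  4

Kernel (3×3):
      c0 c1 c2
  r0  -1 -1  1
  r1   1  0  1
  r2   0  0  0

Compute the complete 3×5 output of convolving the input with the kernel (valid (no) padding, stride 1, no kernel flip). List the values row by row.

8 5 -1 16 2
0 -2 6 -17 2
6 6 17 15 4

Output[0,0]: The receptive field on the input at this output position is [-2 -2 3 / 2 3 -1 / 2 -2 4]. Elementwise product with the kernel and sum: -2·-1 + -2·-1 + 3·1 + 2·1 + -1·1.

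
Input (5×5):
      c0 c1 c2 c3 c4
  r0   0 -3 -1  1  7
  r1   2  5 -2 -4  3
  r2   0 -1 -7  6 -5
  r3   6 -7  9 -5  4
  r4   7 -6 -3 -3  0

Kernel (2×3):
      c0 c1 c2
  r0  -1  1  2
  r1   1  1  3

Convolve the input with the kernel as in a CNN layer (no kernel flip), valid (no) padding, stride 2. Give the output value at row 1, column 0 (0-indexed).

11

The receptive field on the input at this output position is [0 -1 -7 / 6 -7 9]. Elementwise product with the kernel and sum: 0·-1 + -1·1 + -7·2 + 6·1 + -7·1 + 9·3.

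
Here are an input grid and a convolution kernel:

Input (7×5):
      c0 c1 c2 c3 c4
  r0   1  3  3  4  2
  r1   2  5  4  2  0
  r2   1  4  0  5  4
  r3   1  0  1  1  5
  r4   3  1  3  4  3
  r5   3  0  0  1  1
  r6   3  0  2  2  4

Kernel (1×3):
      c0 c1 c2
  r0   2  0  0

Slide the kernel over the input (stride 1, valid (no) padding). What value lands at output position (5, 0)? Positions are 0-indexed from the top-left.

6

The receptive field on the input at this output position is [3 0 0]. Elementwise product with the kernel and sum: 3·2.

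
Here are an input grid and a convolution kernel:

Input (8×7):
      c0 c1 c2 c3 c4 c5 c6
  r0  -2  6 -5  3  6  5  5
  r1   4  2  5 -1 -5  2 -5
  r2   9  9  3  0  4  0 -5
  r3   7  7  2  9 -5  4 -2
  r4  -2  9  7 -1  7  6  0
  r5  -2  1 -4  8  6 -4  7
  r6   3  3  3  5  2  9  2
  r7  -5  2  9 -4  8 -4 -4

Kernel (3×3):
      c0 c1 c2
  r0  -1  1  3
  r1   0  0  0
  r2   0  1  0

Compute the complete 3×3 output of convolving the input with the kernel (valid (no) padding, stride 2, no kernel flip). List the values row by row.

Output[0,0]: The receptive field on the input at this output position is [-2 6 -5 / 4 2 5 / 9 9 3]. Elementwise product with the kernel and sum: -2·-1 + 6·1 + -5·3 + 9·1.

2 26 14
18 8 -13
35 18 8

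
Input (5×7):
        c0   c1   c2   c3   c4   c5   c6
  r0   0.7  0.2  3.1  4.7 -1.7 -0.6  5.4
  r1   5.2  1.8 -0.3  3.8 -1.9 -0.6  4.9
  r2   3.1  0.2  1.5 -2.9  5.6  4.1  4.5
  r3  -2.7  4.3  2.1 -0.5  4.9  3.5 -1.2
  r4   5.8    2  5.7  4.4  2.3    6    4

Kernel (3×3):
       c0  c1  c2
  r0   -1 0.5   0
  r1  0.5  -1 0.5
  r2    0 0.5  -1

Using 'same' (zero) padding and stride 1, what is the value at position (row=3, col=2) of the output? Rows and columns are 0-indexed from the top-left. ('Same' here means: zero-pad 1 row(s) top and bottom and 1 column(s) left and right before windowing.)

-1.2

The receptive field on the zero-padded input at this output position is [0.2 1.5 -2.9 / 4.3 2.1 -0.5 / 2 5.7 4.4]. Elementwise product with the kernel and sum: 0.2·-1 + 1.5·0.5 + 4.3·0.5 + 2.1·-1 + -0.5·0.5 + 5.7·0.5 + 4.4·-1.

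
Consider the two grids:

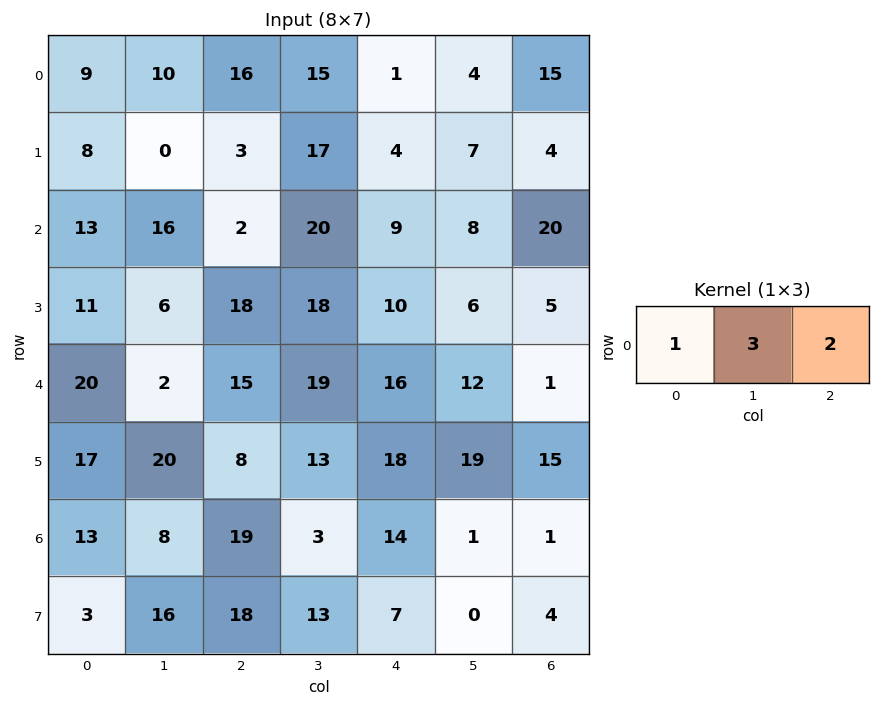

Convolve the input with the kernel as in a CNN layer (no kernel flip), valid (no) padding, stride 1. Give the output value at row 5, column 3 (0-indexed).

The receptive field on the input at this output position is [13 18 19]. Elementwise product with the kernel and sum: 13·1 + 18·3 + 19·2.

105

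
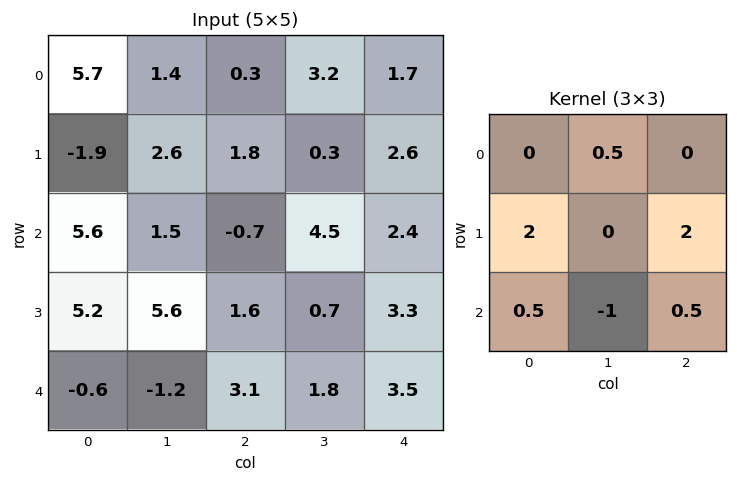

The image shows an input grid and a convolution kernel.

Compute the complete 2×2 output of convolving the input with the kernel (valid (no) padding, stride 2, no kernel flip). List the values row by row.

Output[0,0]: The receptive field on the input at this output position is [5.7 1.4 0.3 / -1.9 2.6 1.8 / 5.6 1.5 -0.7]. Elementwise product with the kernel and sum: 1.4·0.5 + -1.9·2 + 1.8·2 + 5.6·0.5 + 1.5·-1 + -0.7·0.5.

1.45 6.75
16.8 13.55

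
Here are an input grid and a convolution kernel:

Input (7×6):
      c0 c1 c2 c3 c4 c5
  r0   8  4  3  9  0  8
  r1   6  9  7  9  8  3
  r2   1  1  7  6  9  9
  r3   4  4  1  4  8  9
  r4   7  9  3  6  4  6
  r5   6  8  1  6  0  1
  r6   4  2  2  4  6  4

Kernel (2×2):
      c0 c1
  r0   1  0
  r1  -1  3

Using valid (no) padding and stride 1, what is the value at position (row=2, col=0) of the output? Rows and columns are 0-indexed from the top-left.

9

The receptive field on the input at this output position is [1 1 / 4 4]. Elementwise product with the kernel and sum: 1·1 + 4·-1 + 4·3.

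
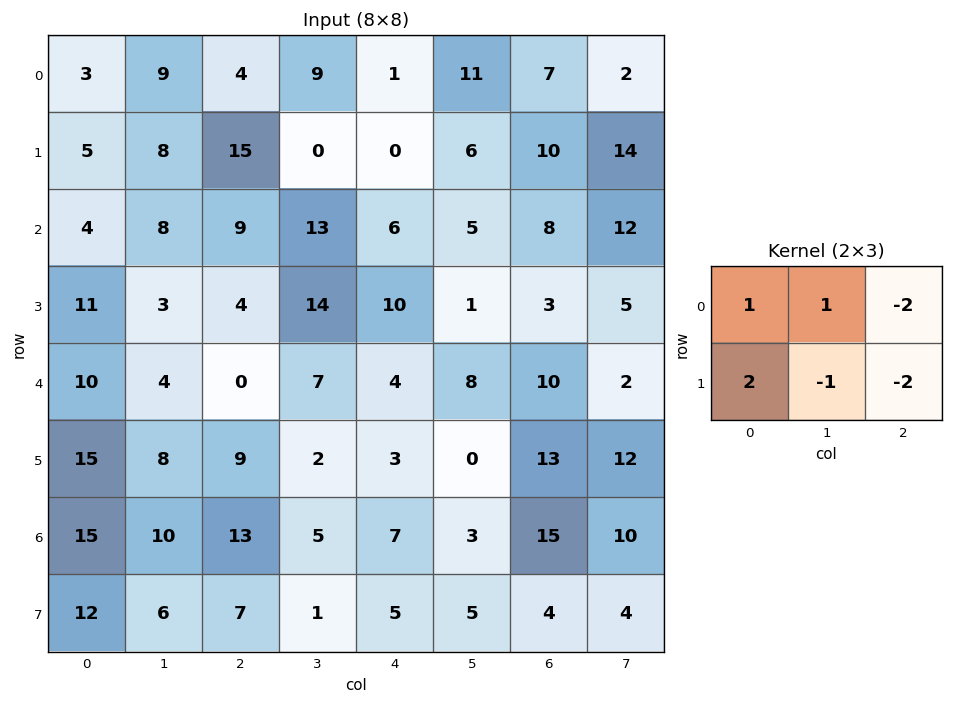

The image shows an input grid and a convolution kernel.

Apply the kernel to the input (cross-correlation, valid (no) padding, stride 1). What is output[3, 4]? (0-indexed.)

-15

The receptive field on the input at this output position is [10 1 3 / 4 8 10]. Elementwise product with the kernel and sum: 10·1 + 1·1 + 3·-2 + 4·2 + 8·-1 + 10·-2.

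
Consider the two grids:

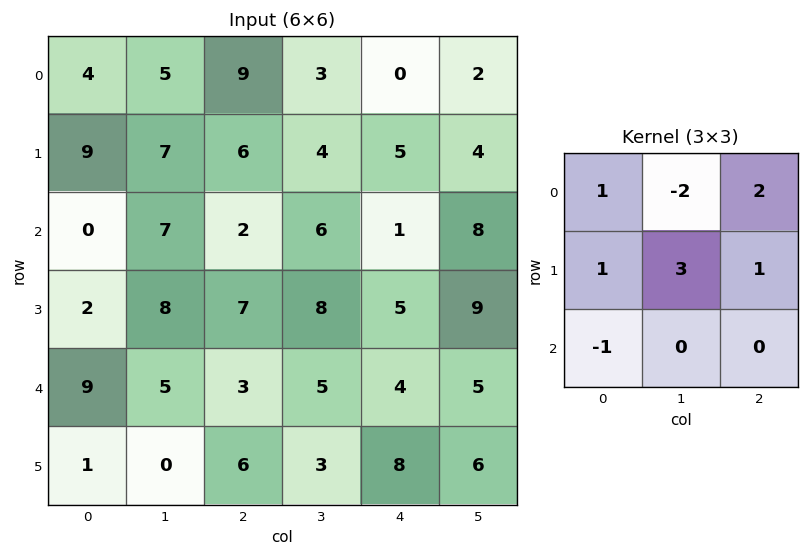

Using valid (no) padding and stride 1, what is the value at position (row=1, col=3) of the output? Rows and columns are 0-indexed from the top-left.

11

The receptive field on the input at this output position is [4 5 4 / 6 1 8 / 8 5 9]. Elementwise product with the kernel and sum: 4·1 + 5·-2 + 4·2 + 6·1 + 1·3 + 8·1 + 8·-1.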